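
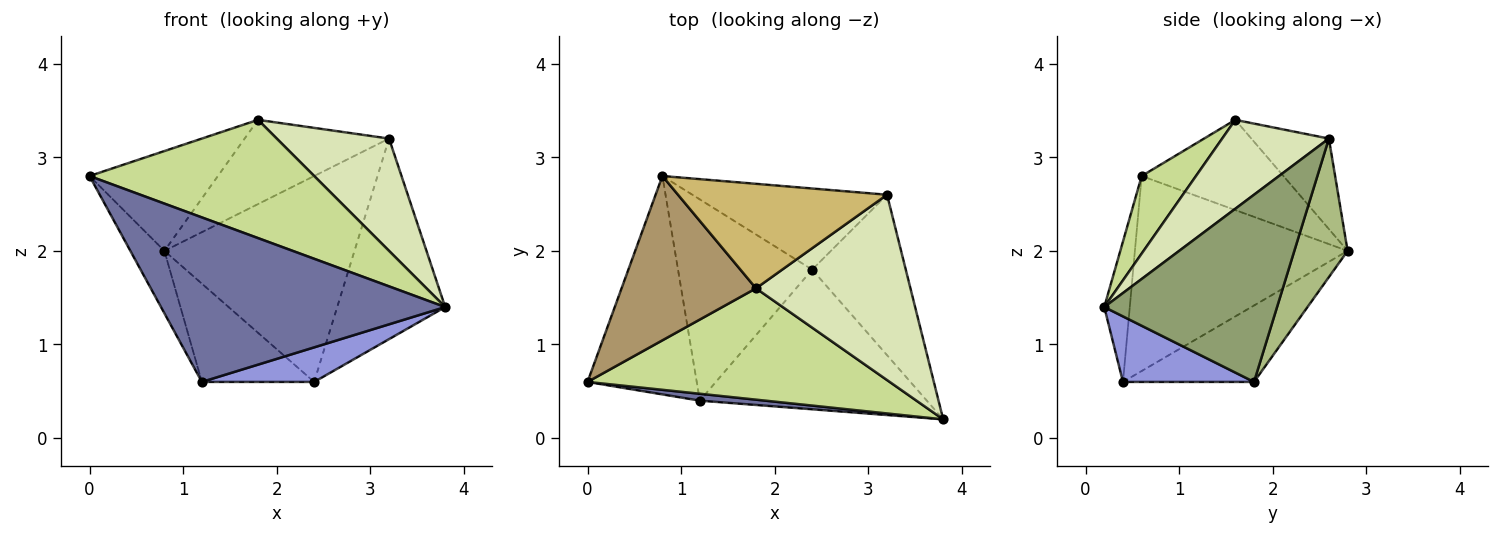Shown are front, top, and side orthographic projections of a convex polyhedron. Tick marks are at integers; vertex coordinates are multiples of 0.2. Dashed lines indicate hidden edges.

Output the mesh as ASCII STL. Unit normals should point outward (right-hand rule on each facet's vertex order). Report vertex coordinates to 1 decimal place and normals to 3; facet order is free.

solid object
 facet normal -0.089 -0.995 0.042
  outer loop
   vertex 1.2 0.4 0.6
   vertex 3.8 0.2 1.4
   vertex 0.0 0.6 2.8
  endloop
 endfacet
 facet normal -0.864 0.138 -0.484
  outer loop
   vertex 1.2 0.4 0.6
   vertex 0.0 0.6 2.8
   vertex 0.8 2.8 2.0
  endloop
 endfacet
 facet normal 0.270 -0.231 -0.935
  outer loop
   vertex 2.4 1.8 0.6
   vertex 3.8 0.2 1.4
   vertex 1.2 0.4 0.6
  endloop
 endfacet
 facet normal -0.456 0.391 -0.800
  outer loop
   vertex 2.4 1.8 0.6
   vertex 1.2 0.4 0.6
   vertex 0.8 2.8 2.0
  endloop
 endfacet
 facet normal 0.781 0.488 -0.390
  outer loop
   vertex 2.4 1.8 0.6
   vertex 3.2 2.6 3.2
   vertex 3.8 0.2 1.4
  endloop
 endfacet
 facet normal 0.252 0.900 -0.355
  outer loop
   vertex 2.4 1.8 0.6
   vertex 0.8 2.8 2.0
   vertex 3.2 2.6 3.2
  endloop
 endfacet
 facet normal 0.173 -0.717 0.675
  outer loop
   vertex 1.8 1.6 3.4
   vertex 0.0 0.6 2.8
   vertex 3.8 0.2 1.4
  endloop
 endfacet
 facet normal 0.442 -0.465 0.767
  outer loop
   vertex 1.8 1.6 3.4
   vertex 3.8 0.2 1.4
   vertex 3.2 2.6 3.2
  endloop
 endfacet
 facet normal -0.497 0.450 0.741
  outer loop
   vertex 1.8 1.6 3.4
   vertex 0.8 2.8 2.0
   vertex 0.0 0.6 2.8
  endloop
 endfacet
 facet normal -0.319 0.595 0.738
  outer loop
   vertex 1.8 1.6 3.4
   vertex 3.2 2.6 3.2
   vertex 0.8 2.8 2.0
  endloop
 endfacet
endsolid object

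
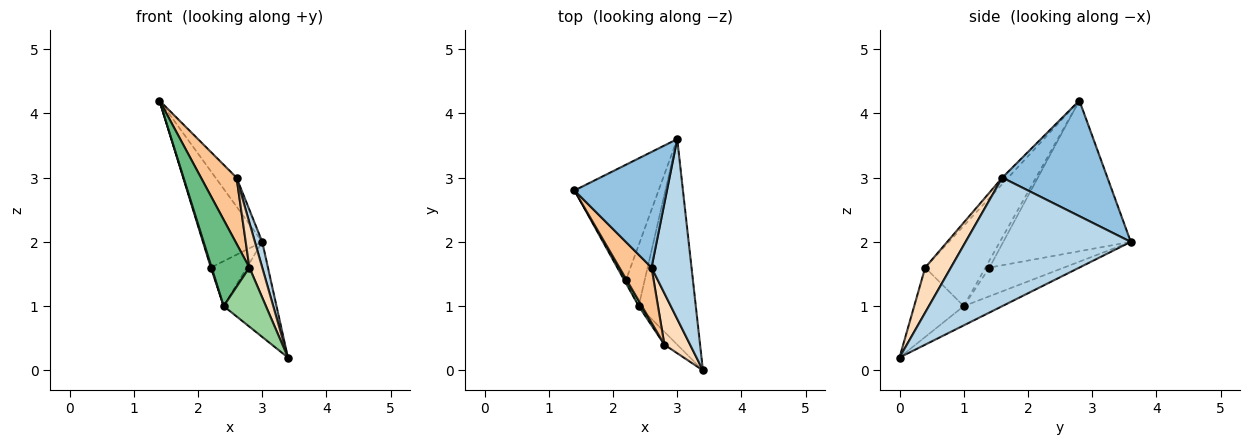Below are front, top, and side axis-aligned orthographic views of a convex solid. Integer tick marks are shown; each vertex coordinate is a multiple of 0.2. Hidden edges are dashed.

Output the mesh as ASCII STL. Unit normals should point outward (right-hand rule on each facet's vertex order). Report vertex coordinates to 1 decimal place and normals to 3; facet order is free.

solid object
 facet normal -0.809 0.376 -0.452
  outer loop
   vertex 2.2 1.4 1.6
   vertex 1.4 2.8 4.2
   vertex 3.0 3.6 2.0
  endloop
 endfacet
 facet normal 0.772 0.154 0.617
  outer loop
   vertex 2.6 1.6 3.0
   vertex 3.0 3.6 2.0
   vertex 1.4 2.8 4.2
  endloop
 endfacet
 facet normal 0.954 -0.042 0.297
  outer loop
   vertex 2.6 1.6 3.0
   vertex 3.4 0.0 0.2
   vertex 3.0 3.6 2.0
  endloop
 endfacet
 facet normal -0.962 -0.192 -0.192
  outer loop
   vertex 2.4 1.0 1.0
   vertex 1.4 2.8 4.2
   vertex 2.2 1.4 1.6
  endloop
 endfacet
 facet normal -0.293 0.401 -0.868
  outer loop
   vertex 2.4 1.0 1.0
   vertex 3.0 3.6 2.0
   vertex 3.4 0.0 0.2
  endloop
 endfacet
 facet normal -0.776 0.374 -0.508
  outer loop
   vertex 2.4 1.0 1.0
   vertex 2.2 1.4 1.6
   vertex 3.0 3.6 2.0
  endloop
 endfacet
 facet normal -0.127 -0.762 0.635
  outer loop
   vertex 2.8 0.4 1.6
   vertex 2.6 1.6 3.0
   vertex 1.4 2.8 4.2
  endloop
 endfacet
 facet normal 0.796 -0.398 0.455
  outer loop
   vertex 2.8 0.4 1.6
   vertex 3.4 0.0 0.2
   vertex 2.6 1.6 3.0
  endloop
 endfacet
 facet normal -0.847 -0.531 0.034
  outer loop
   vertex 2.8 0.4 1.6
   vertex 1.4 2.8 4.2
   vertex 2.4 1.0 1.0
  endloop
 endfacet
 facet normal -0.754 -0.642 -0.140
  outer loop
   vertex 2.8 0.4 1.6
   vertex 2.4 1.0 1.0
   vertex 3.4 0.0 0.2
  endloop
 endfacet
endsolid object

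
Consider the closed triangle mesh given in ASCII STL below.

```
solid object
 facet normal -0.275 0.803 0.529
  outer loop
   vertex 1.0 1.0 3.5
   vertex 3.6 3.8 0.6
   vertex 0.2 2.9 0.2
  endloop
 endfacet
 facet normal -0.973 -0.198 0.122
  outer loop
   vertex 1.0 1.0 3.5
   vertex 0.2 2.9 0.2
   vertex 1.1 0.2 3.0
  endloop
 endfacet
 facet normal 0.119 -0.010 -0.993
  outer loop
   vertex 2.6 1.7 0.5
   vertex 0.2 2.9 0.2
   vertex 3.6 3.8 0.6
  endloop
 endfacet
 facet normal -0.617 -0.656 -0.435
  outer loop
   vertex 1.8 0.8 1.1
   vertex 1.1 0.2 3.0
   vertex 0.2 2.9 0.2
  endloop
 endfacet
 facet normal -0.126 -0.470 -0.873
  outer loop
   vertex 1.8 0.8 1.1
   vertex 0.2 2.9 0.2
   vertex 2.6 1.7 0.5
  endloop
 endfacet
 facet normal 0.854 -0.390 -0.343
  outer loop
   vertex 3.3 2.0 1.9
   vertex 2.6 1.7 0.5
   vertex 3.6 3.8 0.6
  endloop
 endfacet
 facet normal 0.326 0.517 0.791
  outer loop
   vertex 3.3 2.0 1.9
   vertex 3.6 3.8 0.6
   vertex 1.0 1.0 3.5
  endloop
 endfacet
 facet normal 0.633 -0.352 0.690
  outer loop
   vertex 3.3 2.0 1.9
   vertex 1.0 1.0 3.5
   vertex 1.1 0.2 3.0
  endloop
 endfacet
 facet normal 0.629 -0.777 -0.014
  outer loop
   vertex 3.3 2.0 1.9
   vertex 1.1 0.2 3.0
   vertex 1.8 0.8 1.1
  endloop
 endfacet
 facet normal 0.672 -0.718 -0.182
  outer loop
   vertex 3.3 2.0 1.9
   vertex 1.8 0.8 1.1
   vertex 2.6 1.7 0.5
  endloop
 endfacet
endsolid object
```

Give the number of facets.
10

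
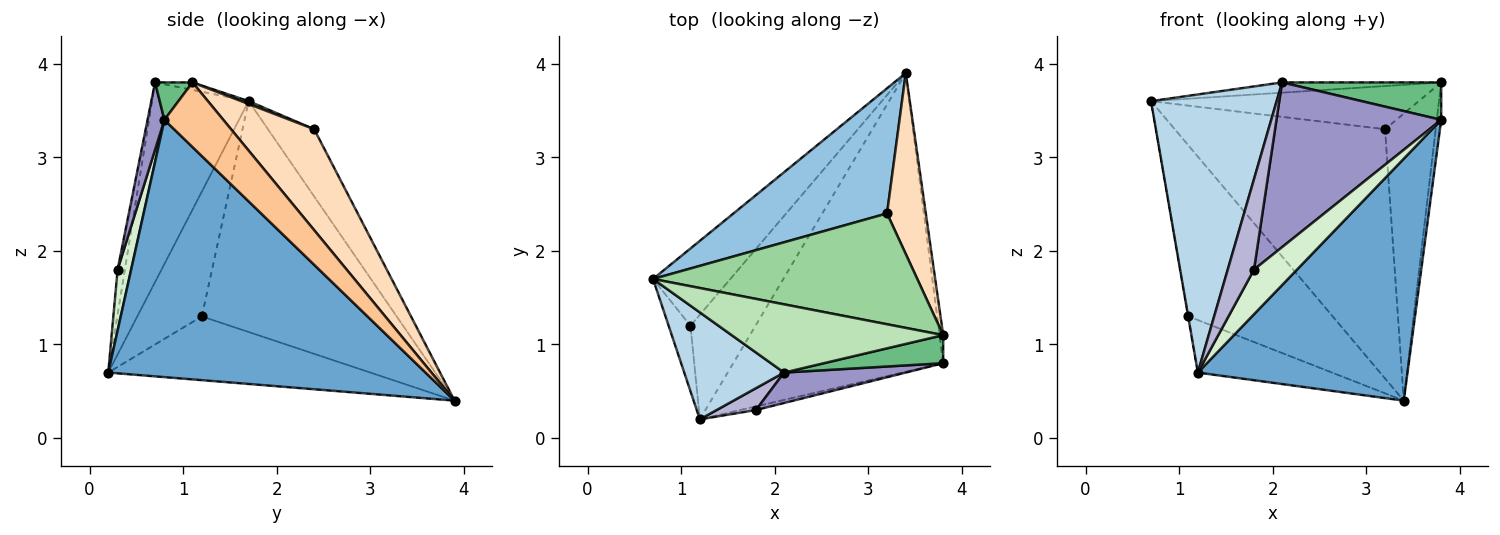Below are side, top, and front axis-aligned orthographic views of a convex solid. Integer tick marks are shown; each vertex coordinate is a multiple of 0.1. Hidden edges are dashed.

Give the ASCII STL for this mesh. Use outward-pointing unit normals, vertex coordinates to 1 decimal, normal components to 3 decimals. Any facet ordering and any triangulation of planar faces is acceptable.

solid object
 facet normal 0.690 -0.456 -0.563
  outer loop
   vertex 1.2 0.2 0.7
   vertex 3.4 3.9 0.4
   vertex 3.8 0.8 3.4
  endloop
 endfacet
 facet normal -0.193 0.877 0.440
  outer loop
   vertex 3.2 2.4 3.3
   vertex 3.4 3.9 0.4
   vertex 0.7 1.7 3.6
  endloop
 endfacet
 facet normal -0.583 -0.758 0.292
  outer loop
   vertex 2.1 0.7 3.8
   vertex 0.7 1.7 3.6
   vertex 1.2 0.2 0.7
  endloop
 endfacet
 facet normal -0.776 0.575 -0.260
  outer loop
   vertex 1.1 1.2 1.3
   vertex 0.7 1.7 3.6
   vertex 3.4 3.9 0.4
  endloop
 endfacet
 facet normal -0.985 0.005 -0.172
  outer loop
   vertex 1.1 1.2 1.3
   vertex 1.2 0.2 0.7
   vertex 0.7 1.7 3.6
  endloop
 endfacet
 facet normal -0.659 0.337 -0.672
  outer loop
   vertex 1.1 1.2 1.3
   vertex 3.4 3.9 0.4
   vertex 1.2 0.2 0.7
  endloop
 endfacet
 facet normal 0.996 0.074 -0.056
  outer loop
   vertex 3.8 1.1 3.8
   vertex 3.8 0.8 3.4
   vertex 3.4 3.9 0.4
  endloop
 endfacet
 facet normal 0.811 0.494 0.312
  outer loop
   vertex 3.8 1.1 3.8
   vertex 3.4 3.9 0.4
   vertex 3.2 2.4 3.3
  endloop
 endfacet
 facet normal 0.185 -0.786 0.590
  outer loop
   vertex 3.8 1.1 3.8
   vertex 2.1 0.7 3.8
   vertex 3.8 0.8 3.4
  endloop
 endfacet
 facet normal 0.010 0.363 0.932
  outer loop
   vertex 3.8 1.1 3.8
   vertex 3.2 2.4 3.3
   vertex 0.7 1.7 3.6
  endloop
 endfacet
 facet normal -0.035 0.149 0.988
  outer loop
   vertex 3.8 1.1 3.8
   vertex 0.7 1.7 3.6
   vertex 2.1 0.7 3.8
  endloop
 endfacet
 facet normal 0.299 -0.951 -0.077
  outer loop
   vertex 1.8 0.3 1.8
   vertex 1.2 0.2 0.7
   vertex 3.8 0.8 3.4
  endloop
 endfacet
 facet normal 0.100 -0.978 0.181
  outer loop
   vertex 1.8 0.3 1.8
   vertex 3.8 0.8 3.4
   vertex 2.1 0.7 3.8
  endloop
 endfacet
 facet normal -0.259 -0.939 0.227
  outer loop
   vertex 1.8 0.3 1.8
   vertex 2.1 0.7 3.8
   vertex 1.2 0.2 0.7
  endloop
 endfacet
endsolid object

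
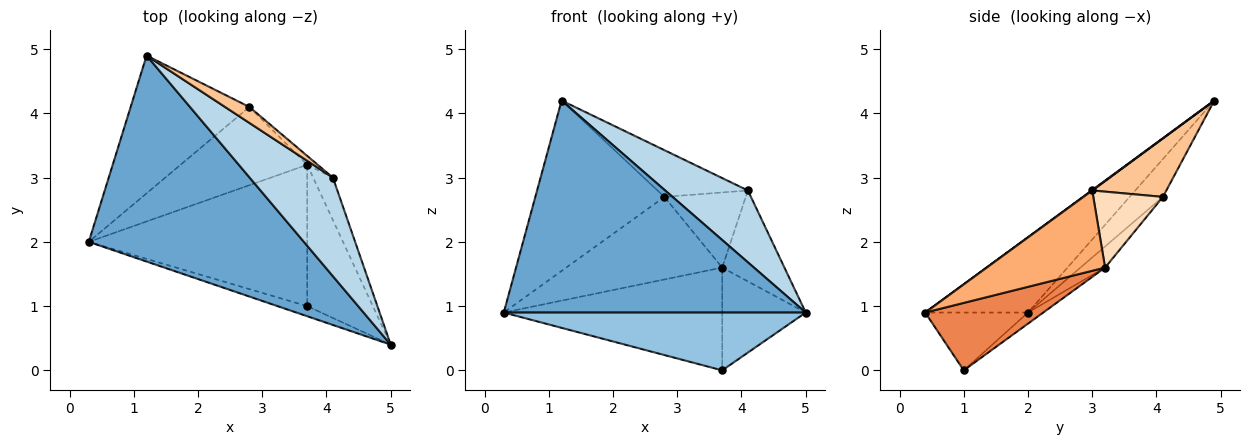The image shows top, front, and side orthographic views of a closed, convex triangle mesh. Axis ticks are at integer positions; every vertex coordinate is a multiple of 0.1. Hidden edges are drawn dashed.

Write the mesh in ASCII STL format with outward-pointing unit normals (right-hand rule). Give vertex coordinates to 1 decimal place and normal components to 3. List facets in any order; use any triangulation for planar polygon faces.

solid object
 facet normal -0.237 -0.697 0.677
  outer loop
   vertex 1.2 4.9 4.2
   vertex 0.3 2.0 0.9
   vertex 5.0 0.4 0.9
  endloop
 endfacet
 facet normal -0.318 -0.934 -0.163
  outer loop
   vertex 3.7 1.0 0.0
   vertex 5.0 0.4 0.9
   vertex 0.3 2.0 0.9
  endloop
 endfacet
 facet normal 0.004 -0.589 0.808
  outer loop
   vertex 4.1 3.0 2.8
   vertex 1.2 4.9 4.2
   vertex 5.0 0.4 0.9
  endloop
 endfacet
 facet normal -0.041 0.588 -0.808
  outer loop
   vertex 3.7 3.2 1.6
   vertex 3.7 1.0 0.0
   vertex 0.3 2.0 0.9
  endloop
 endfacet
 facet normal 0.639 0.452 -0.622
  outer loop
   vertex 3.7 3.2 1.6
   vertex 5.0 0.4 0.9
   vertex 3.7 1.0 0.0
  endloop
 endfacet
 facet normal 0.865 0.455 -0.213
  outer loop
   vertex 3.7 3.2 1.6
   vertex 4.1 3.0 2.8
   vertex 5.0 0.4 0.9
  endloop
 endfacet
 facet normal 0.613 0.748 0.255
  outer loop
   vertex 2.8 4.1 2.7
   vertex 1.2 4.9 4.2
   vertex 4.1 3.0 2.8
  endloop
 endfacet
 facet normal 0.647 0.757 -0.090
  outer loop
   vertex 2.8 4.1 2.7
   vertex 4.1 3.0 2.8
   vertex 3.7 3.2 1.6
  endloop
 endfacet
 facet normal -0.197 0.762 -0.616
  outer loop
   vertex 2.8 4.1 2.7
   vertex 0.3 2.0 0.9
   vertex 1.2 4.9 4.2
  endloop
 endfacet
 facet normal -0.114 0.721 -0.683
  outer loop
   vertex 2.8 4.1 2.7
   vertex 3.7 3.2 1.6
   vertex 0.3 2.0 0.9
  endloop
 endfacet
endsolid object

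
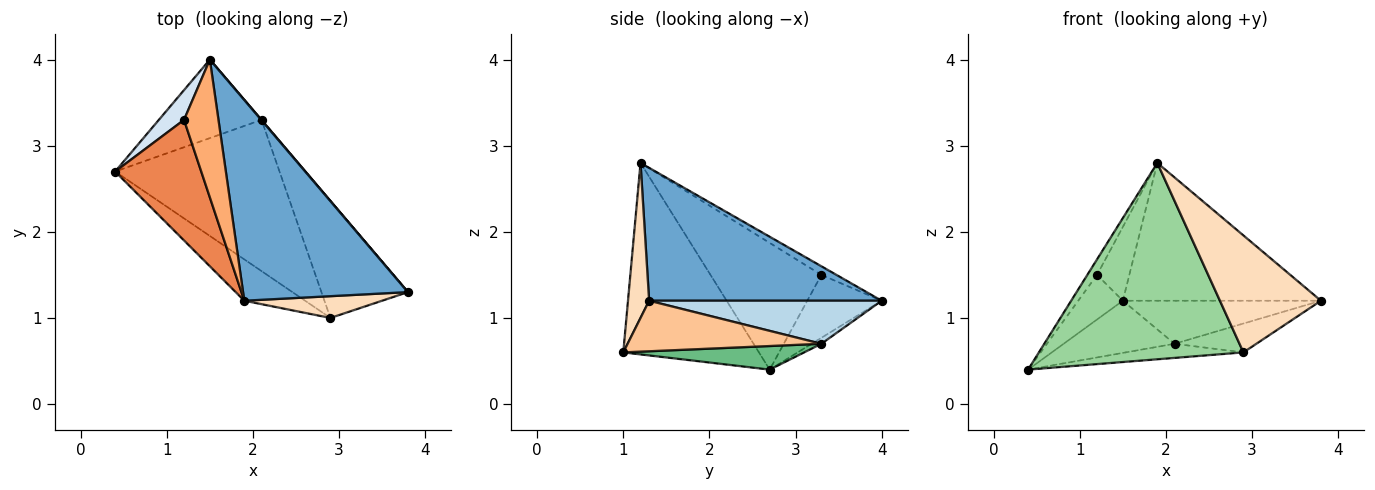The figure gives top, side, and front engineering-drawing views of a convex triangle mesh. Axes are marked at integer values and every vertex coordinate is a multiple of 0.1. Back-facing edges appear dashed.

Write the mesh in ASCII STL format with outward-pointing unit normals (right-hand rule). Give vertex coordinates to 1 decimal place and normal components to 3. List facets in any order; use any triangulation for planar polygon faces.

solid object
 facet normal 0.553 0.471 0.687
  outer loop
   vertex 1.9 1.2 2.8
   vertex 3.8 1.3 1.2
   vertex 1.5 4.0 1.2
  endloop
 endfacet
 facet normal -0.048 0.553 -0.832
  outer loop
   vertex 2.1 3.3 0.7
   vertex 0.4 2.7 0.4
   vertex 1.5 4.0 1.2
  endloop
 endfacet
 facet normal 0.761 0.648 0.006
  outer loop
   vertex 2.1 3.3 0.7
   vertex 1.5 4.0 1.2
   vertex 3.8 1.3 1.2
  endloop
 endfacet
 facet normal -0.811 0.487 0.324
  outer loop
   vertex 1.2 3.3 1.5
   vertex 1.5 4.0 1.2
   vertex 0.4 2.7 0.4
  endloop
 endfacet
 facet normal -0.825 0.072 0.561
  outer loop
   vertex 1.2 3.3 1.5
   vertex 0.4 2.7 0.4
   vertex 1.9 1.2 2.8
  endloop
 endfacet
 facet normal -0.215 0.461 0.861
  outer loop
   vertex 1.2 3.3 1.5
   vertex 1.9 1.2 2.8
   vertex 1.5 4.0 1.2
  endloop
 endfacet
 facet normal 0.493 0.208 -0.844
  outer loop
   vertex 2.9 1.0 0.6
   vertex 2.1 3.3 0.7
   vertex 3.8 1.3 1.2
  endloop
 endfacet
 facet normal 0.202 -0.963 0.179
  outer loop
   vertex 2.9 1.0 0.6
   vertex 3.8 1.3 1.2
   vertex 1.9 1.2 2.8
  endloop
 endfacet
 facet normal 0.141 0.092 -0.986
  outer loop
   vertex 2.9 1.0 0.6
   vertex 0.4 2.7 0.4
   vertex 2.1 3.3 0.7
  endloop
 endfacet
 facet normal -0.544 -0.821 -0.173
  outer loop
   vertex 2.9 1.0 0.6
   vertex 1.9 1.2 2.8
   vertex 0.4 2.7 0.4
  endloop
 endfacet
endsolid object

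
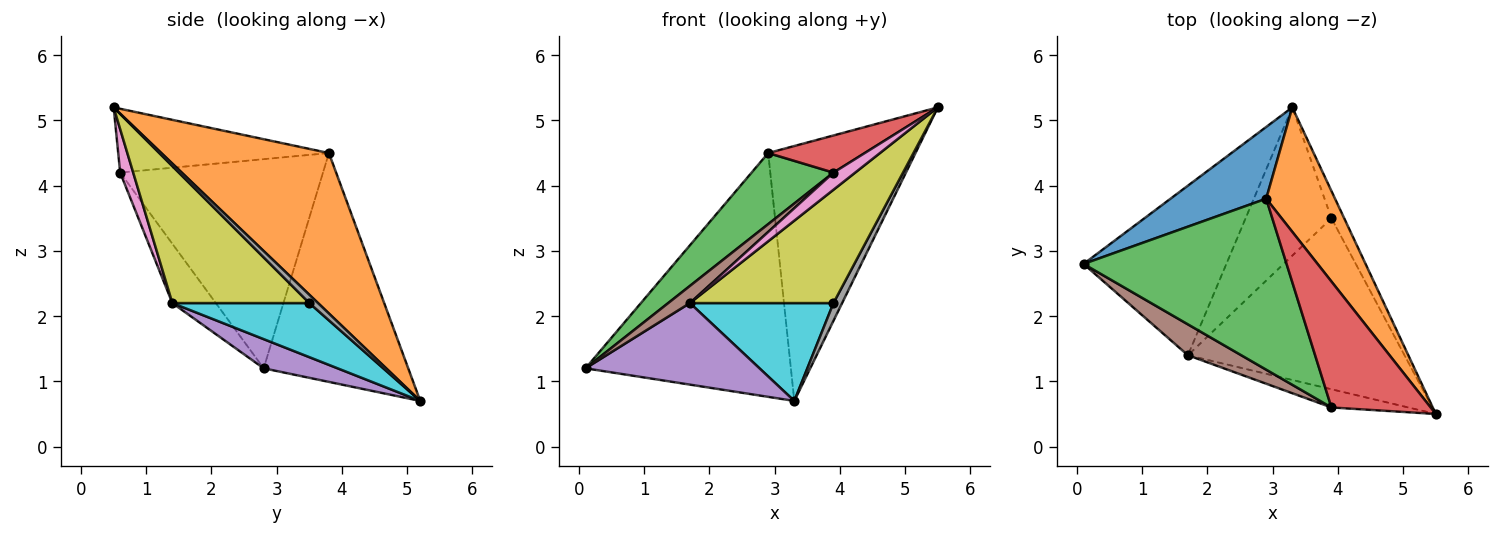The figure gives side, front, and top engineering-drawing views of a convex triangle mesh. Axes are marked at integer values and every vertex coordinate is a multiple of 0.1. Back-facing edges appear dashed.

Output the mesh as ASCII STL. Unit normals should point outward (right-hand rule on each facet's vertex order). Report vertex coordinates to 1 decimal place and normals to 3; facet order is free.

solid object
 facet normal -0.560 0.795 0.234
  outer loop
   vertex 2.9 3.8 4.5
   vertex 3.3 5.2 0.7
   vertex 0.1 2.8 1.2
  endloop
 endfacet
 facet normal 0.715 0.628 0.307
  outer loop
   vertex 2.9 3.8 4.5
   vertex 5.5 0.5 5.2
   vertex 3.3 5.2 0.7
  endloop
 endfacet
 facet normal -0.689 -0.278 0.669
  outer loop
   vertex 2.9 3.8 4.5
   vertex 0.1 2.8 1.2
   vertex 3.9 0.6 4.2
  endloop
 endfacet
 facet normal -0.525 -0.241 0.816
  outer loop
   vertex 2.9 3.8 4.5
   vertex 3.9 0.6 4.2
   vertex 5.5 0.5 5.2
  endloop
 endfacet
 facet normal 0.181 -0.426 -0.886
  outer loop
   vertex 1.7 1.4 2.2
   vertex 0.1 2.8 1.2
   vertex 3.3 5.2 0.7
  endloop
 endfacet
 facet normal -0.697 -0.348 0.627
  outer loop
   vertex 1.7 1.4 2.2
   vertex 3.9 0.6 4.2
   vertex 0.1 2.8 1.2
  endloop
 endfacet
 facet normal 0.381 -0.635 -0.673
  outer loop
   vertex 1.7 1.4 2.2
   vertex 5.5 0.5 5.2
   vertex 3.9 0.6 4.2
  endloop
 endfacet
 facet normal 0.479 -0.479 -0.735
  outer loop
   vertex 3.9 3.5 2.2
   vertex 3.3 5.2 0.7
   vertex 5.5 0.5 5.2
  endloop
 endfacet
 facet normal 0.466 -0.489 -0.737
  outer loop
   vertex 3.9 3.5 2.2
   vertex 5.5 0.5 5.2
   vertex 1.7 1.4 2.2
  endloop
 endfacet
 facet normal 0.465 -0.488 -0.739
  outer loop
   vertex 3.9 3.5 2.2
   vertex 1.7 1.4 2.2
   vertex 3.3 5.2 0.7
  endloop
 endfacet
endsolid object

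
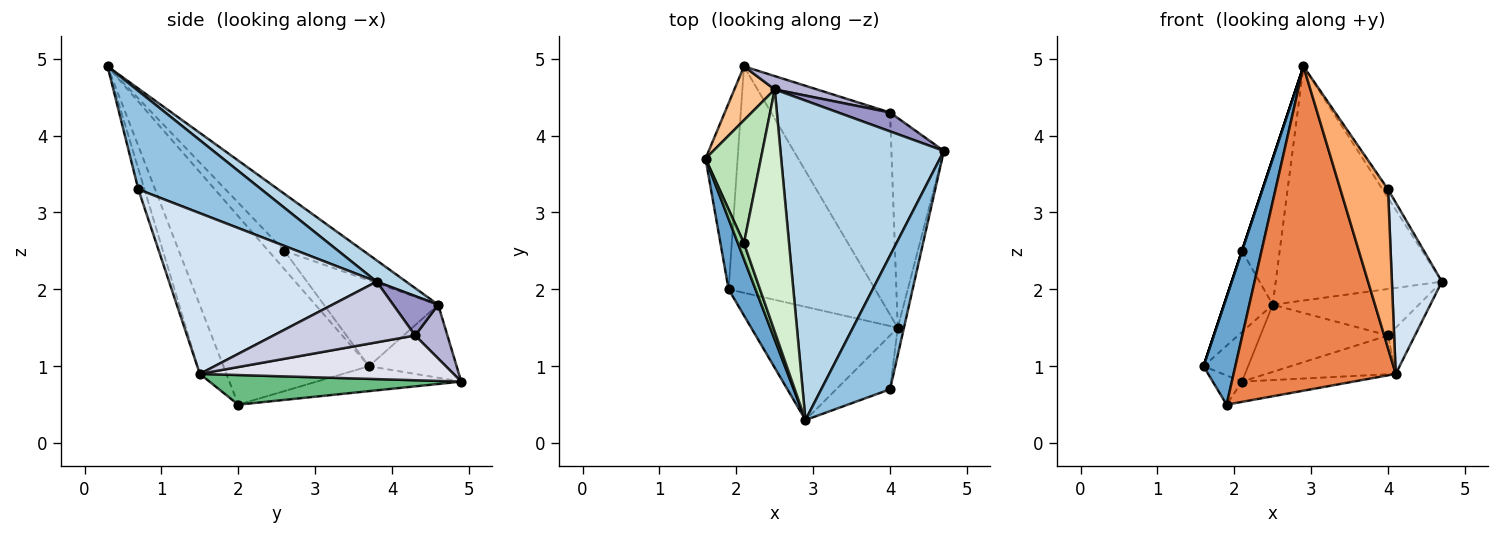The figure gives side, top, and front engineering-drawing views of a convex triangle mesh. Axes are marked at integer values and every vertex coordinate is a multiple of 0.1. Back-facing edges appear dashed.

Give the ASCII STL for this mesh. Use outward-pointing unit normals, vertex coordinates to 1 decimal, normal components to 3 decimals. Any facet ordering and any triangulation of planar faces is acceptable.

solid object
 facet normal -0.968 -0.211 0.138
  outer loop
   vertex 1.9 2.0 0.5
   vertex 2.9 0.3 4.9
   vertex 1.6 3.7 1.0
  endloop
 endfacet
 facet normal 0.819 0.037 0.572
  outer loop
   vertex 4.0 0.7 3.3
   vertex 4.7 3.8 2.1
   vertex 2.9 0.3 4.9
  endloop
 endfacet
 facet normal 0.104 0.588 0.802
  outer loop
   vertex 2.5 4.6 1.8
   vertex 2.9 0.3 4.9
   vertex 4.7 3.8 2.1
  endloop
 endfacet
 facet normal 0.972 -0.234 -0.037
  outer loop
   vertex 4.1 1.5 0.9
   vertex 4.7 3.8 2.1
   vertex 4.0 0.7 3.3
  endloop
 endfacet
 facet normal -0.153 -0.933 -0.326
  outer loop
   vertex 4.1 1.5 0.9
   vertex 2.9 0.3 4.9
   vertex 1.9 2.0 0.5
  endloop
 endfacet
 facet normal -0.121 -0.940 -0.318
  outer loop
   vertex 4.1 1.5 0.9
   vertex 4.0 0.7 3.3
   vertex 2.9 0.3 4.9
  endloop
 endfacet
 facet normal -0.800 0.407 0.442
  outer loop
   vertex 2.1 4.9 0.8
   vertex 1.6 3.7 1.0
   vertex 2.5 4.6 1.8
  endloop
 endfacet
 facet normal -0.609 0.123 -0.784
  outer loop
   vertex 2.1 4.9 0.8
   vertex 1.9 2.0 0.5
   vertex 1.6 3.7 1.0
  endloop
 endfacet
 facet normal 0.197 0.087 -0.976
  outer loop
   vertex 2.1 4.9 0.8
   vertex 4.1 1.5 0.9
   vertex 1.9 2.0 0.5
  endloop
 endfacet
 facet normal -0.949 0.000 0.316
  outer loop
   vertex 2.1 2.6 2.5
   vertex 1.6 3.7 1.0
   vertex 2.9 0.3 4.9
  endloop
 endfacet
 facet normal -0.791 0.337 0.511
  outer loop
   vertex 2.1 2.6 2.5
   vertex 2.5 4.6 1.8
   vertex 1.6 3.7 1.0
  endloop
 endfacet
 facet normal -0.735 0.350 0.581
  outer loop
   vertex 2.1 2.6 2.5
   vertex 2.9 0.3 4.9
   vertex 2.5 4.6 1.8
  endloop
 endfacet
 facet normal 0.275 0.891 0.362
  outer loop
   vertex 4.0 4.3 1.4
   vertex 2.5 4.6 1.8
   vertex 4.7 3.8 2.1
  endloop
 endfacet
 facet normal 0.241 0.952 0.189
  outer loop
   vertex 4.0 4.3 1.4
   vertex 2.1 4.9 0.8
   vertex 2.5 4.6 1.8
  endloop
 endfacet
 facet normal 0.749 0.142 -0.647
  outer loop
   vertex 4.0 4.3 1.4
   vertex 4.7 3.8 2.1
   vertex 4.1 1.5 0.9
  endloop
 endfacet
 facet normal 0.347 0.177 -0.921
  outer loop
   vertex 4.0 4.3 1.4
   vertex 4.1 1.5 0.9
   vertex 2.1 4.9 0.8
  endloop
 endfacet
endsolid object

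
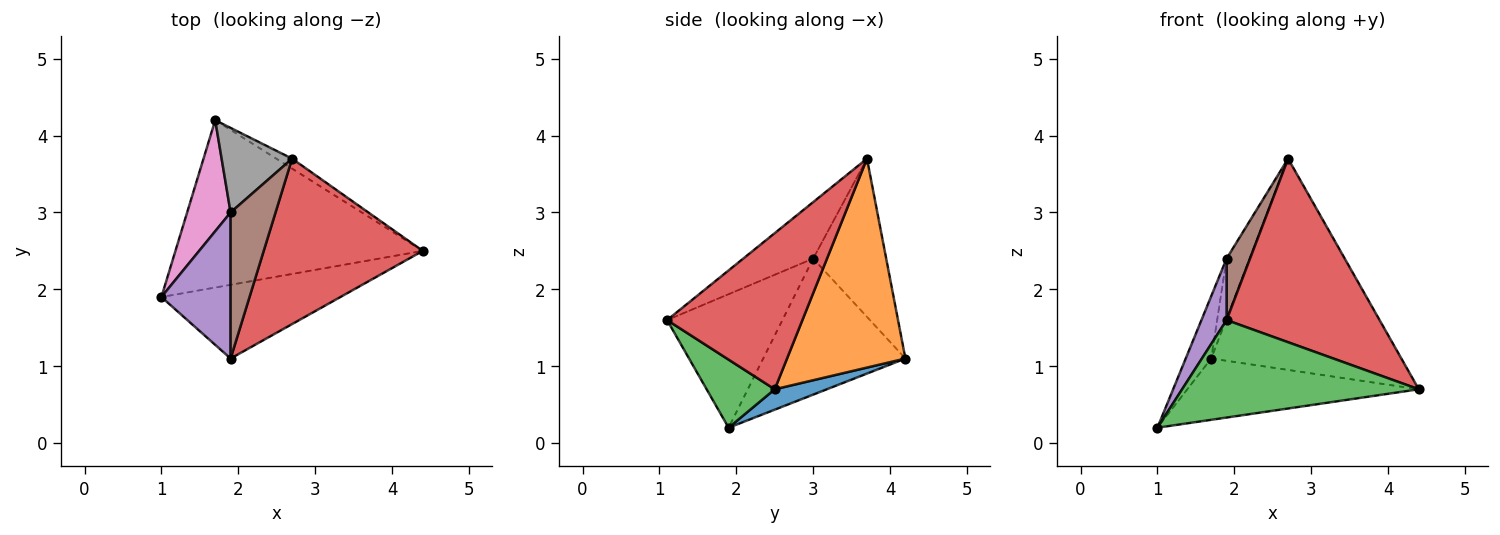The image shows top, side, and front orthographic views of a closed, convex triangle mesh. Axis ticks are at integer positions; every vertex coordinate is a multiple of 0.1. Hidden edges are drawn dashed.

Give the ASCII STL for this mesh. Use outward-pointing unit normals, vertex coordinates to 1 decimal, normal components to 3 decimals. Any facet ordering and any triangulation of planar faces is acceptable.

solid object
 facet normal 0.077 0.343 -0.936
  outer loop
   vertex 1.7 4.2 1.1
   vertex 4.4 2.5 0.7
   vertex 1.0 1.9 0.2
  endloop
 endfacet
 facet normal 0.528 0.848 -0.040
  outer loop
   vertex 2.7 3.7 3.7
   vertex 4.4 2.5 0.7
   vertex 1.7 4.2 1.1
  endloop
 endfacet
 facet normal 0.224 -0.777 -0.588
  outer loop
   vertex 1.9 1.1 1.6
   vertex 1.0 1.9 0.2
   vertex 4.4 2.5 0.7
  endloop
 endfacet
 facet normal 0.549 -0.621 0.559
  outer loop
   vertex 1.9 1.1 1.6
   vertex 4.4 2.5 0.7
   vertex 2.7 3.7 3.7
  endloop
 endfacet
 facet normal -0.872 -0.190 0.452
  outer loop
   vertex 1.9 3.0 2.4
   vertex 1.0 1.9 0.2
   vertex 1.9 1.1 1.6
  endloop
 endfacet
 facet normal -0.757 -0.254 0.602
  outer loop
   vertex 1.9 3.0 2.4
   vertex 1.9 1.1 1.6
   vertex 2.7 3.7 3.7
  endloop
 endfacet
 facet normal -0.939 0.168 0.300
  outer loop
   vertex 1.9 3.0 2.4
   vertex 1.7 4.2 1.1
   vertex 1.0 1.9 0.2
  endloop
 endfacet
 facet normal -0.878 0.277 0.391
  outer loop
   vertex 1.9 3.0 2.4
   vertex 2.7 3.7 3.7
   vertex 1.7 4.2 1.1
  endloop
 endfacet
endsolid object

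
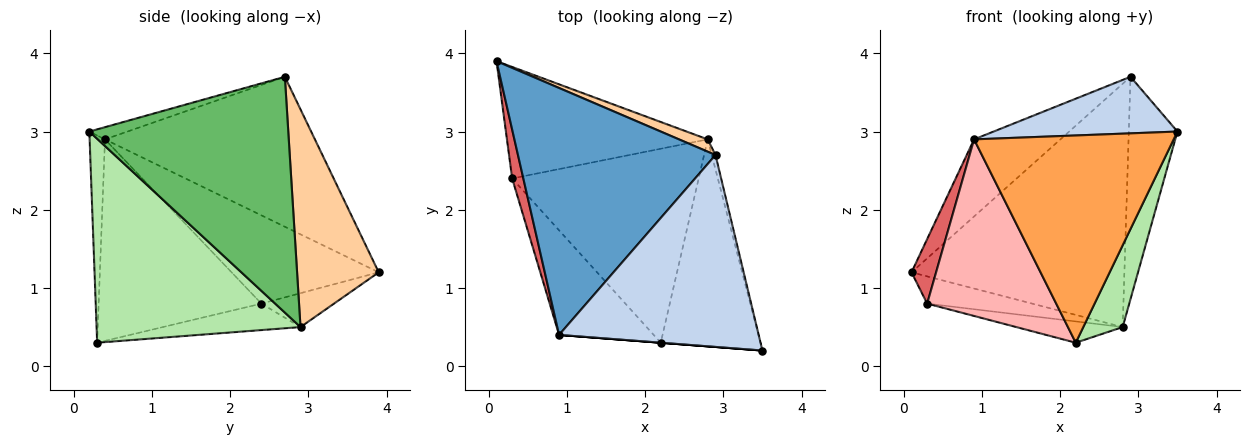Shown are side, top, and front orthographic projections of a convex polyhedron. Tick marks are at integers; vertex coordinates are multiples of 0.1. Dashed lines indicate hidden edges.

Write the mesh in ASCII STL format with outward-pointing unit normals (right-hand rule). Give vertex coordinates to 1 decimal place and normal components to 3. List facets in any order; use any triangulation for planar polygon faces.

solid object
 facet normal -0.587 0.241 0.773
  outer loop
   vertex 0.9 0.4 2.9
   vertex 2.9 2.7 3.7
   vertex 0.1 3.9 1.2
  endloop
 endfacet
 facet normal -0.059 -0.282 0.958
  outer loop
   vertex 0.9 0.4 2.9
   vertex 3.5 0.2 3.0
   vertex 2.9 2.7 3.7
  endloop
 endfacet
 facet normal -0.077 -0.997 0.000
  outer loop
   vertex 0.9 0.4 2.9
   vertex 2.2 0.3 0.3
   vertex 3.5 0.2 3.0
  endloop
 endfacet
 facet normal 0.358 0.933 0.047
  outer loop
   vertex 2.8 2.9 0.5
   vertex 0.1 3.9 1.2
   vertex 2.9 2.7 3.7
  endloop
 endfacet
 facet normal 0.971 0.237 -0.016
  outer loop
   vertex 2.8 2.9 0.5
   vertex 2.9 2.7 3.7
   vertex 3.5 0.2 3.0
  endloop
 endfacet
 facet normal 0.885 -0.171 -0.433
  outer loop
   vertex 2.8 2.9 0.5
   vertex 3.5 0.2 3.0
   vertex 2.2 0.3 0.3
  endloop
 endfacet
 facet normal -0.979 -0.164 0.124
  outer loop
   vertex 0.3 2.4 0.8
   vertex 0.9 0.4 2.9
   vertex 0.1 3.9 1.2
  endloop
 endfacet
 facet normal -0.735 -0.583 -0.345
  outer loop
   vertex 0.3 2.4 0.8
   vertex 2.2 0.3 0.3
   vertex 0.9 0.4 2.9
  endloop
 endfacet
 facet normal -0.162 0.234 -0.959
  outer loop
   vertex 0.3 2.4 0.8
   vertex 0.1 3.9 1.2
   vertex 2.8 2.9 0.5
  endloop
 endfacet
 facet normal -0.140 0.108 -0.984
  outer loop
   vertex 0.3 2.4 0.8
   vertex 2.8 2.9 0.5
   vertex 2.2 0.3 0.3
  endloop
 endfacet
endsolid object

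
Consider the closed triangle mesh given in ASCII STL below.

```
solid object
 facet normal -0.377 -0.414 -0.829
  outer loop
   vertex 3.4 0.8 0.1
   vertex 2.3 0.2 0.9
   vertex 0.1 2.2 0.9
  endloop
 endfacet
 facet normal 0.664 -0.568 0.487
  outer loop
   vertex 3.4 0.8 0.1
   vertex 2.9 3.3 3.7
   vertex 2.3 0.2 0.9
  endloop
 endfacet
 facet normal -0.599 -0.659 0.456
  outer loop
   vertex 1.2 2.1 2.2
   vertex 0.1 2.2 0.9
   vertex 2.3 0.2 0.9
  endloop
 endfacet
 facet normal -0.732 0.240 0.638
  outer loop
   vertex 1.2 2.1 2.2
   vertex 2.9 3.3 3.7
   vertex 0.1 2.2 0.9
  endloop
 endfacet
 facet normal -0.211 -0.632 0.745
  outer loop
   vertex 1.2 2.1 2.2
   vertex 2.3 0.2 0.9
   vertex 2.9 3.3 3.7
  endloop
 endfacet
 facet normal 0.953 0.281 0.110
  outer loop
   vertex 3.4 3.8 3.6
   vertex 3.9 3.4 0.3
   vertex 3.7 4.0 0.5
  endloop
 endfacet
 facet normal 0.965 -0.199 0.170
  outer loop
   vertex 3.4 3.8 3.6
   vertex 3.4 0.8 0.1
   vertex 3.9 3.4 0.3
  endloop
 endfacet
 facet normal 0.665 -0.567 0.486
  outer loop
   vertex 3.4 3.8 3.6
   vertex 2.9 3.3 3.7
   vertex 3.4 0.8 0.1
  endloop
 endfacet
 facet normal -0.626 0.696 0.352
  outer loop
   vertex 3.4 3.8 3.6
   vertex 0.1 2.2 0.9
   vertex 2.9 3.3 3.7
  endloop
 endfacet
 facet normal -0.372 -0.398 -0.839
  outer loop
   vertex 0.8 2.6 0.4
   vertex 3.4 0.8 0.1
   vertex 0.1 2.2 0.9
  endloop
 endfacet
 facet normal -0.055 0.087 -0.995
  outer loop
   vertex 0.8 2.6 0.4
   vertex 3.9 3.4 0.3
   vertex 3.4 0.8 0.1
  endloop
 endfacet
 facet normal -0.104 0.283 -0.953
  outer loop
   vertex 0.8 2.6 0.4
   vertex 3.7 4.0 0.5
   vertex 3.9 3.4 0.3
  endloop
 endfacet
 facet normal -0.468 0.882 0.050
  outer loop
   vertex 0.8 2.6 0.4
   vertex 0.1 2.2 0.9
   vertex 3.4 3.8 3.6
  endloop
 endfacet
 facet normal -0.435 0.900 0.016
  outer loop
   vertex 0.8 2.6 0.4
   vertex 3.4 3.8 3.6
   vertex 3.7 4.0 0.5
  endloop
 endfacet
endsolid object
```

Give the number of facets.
14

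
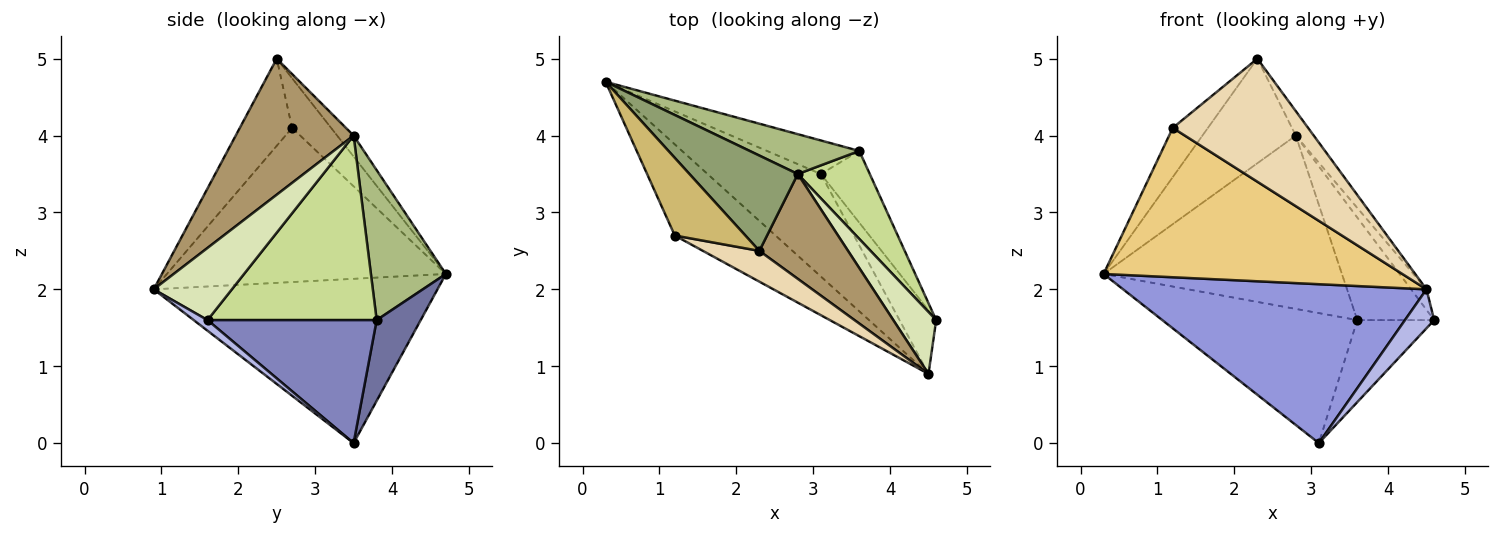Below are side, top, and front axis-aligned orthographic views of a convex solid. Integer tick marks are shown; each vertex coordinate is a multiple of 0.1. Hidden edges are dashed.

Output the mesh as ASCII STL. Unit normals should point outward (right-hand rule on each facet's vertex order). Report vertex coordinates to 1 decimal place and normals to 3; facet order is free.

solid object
 facet normal 0.214 0.946 -0.244
  outer loop
   vertex 3.6 3.8 1.6
   vertex 3.1 3.5 0.0
   vertex 0.3 4.7 2.2
  endloop
 endfacet
 facet normal 0.856 0.389 -0.340
  outer loop
   vertex 3.6 3.8 1.6
   vertex 4.6 1.6 1.6
   vertex 3.1 3.5 0.0
  endloop
 endfacet
 facet normal -0.618 -0.661 -0.426
  outer loop
   vertex 4.5 0.9 2.0
   vertex 0.3 4.7 2.2
   vertex 3.1 3.5 0.0
  endloop
 endfacet
 facet normal 0.240 -0.507 -0.828
  outer loop
   vertex 4.5 0.9 2.0
   vertex 3.1 3.5 0.0
   vertex 4.6 1.6 1.6
  endloop
 endfacet
 facet normal -0.129 0.733 0.668
  outer loop
   vertex 2.8 3.5 4.0
   vertex 0.3 4.7 2.2
   vertex 2.3 2.5 5.0
  endloop
 endfacet
 facet normal 0.293 0.932 0.214
  outer loop
   vertex 2.8 3.5 4.0
   vertex 3.6 3.8 1.6
   vertex 0.3 4.7 2.2
  endloop
 endfacet
 facet normal 0.858 0.390 0.335
  outer loop
   vertex 2.8 3.5 4.0
   vertex 4.6 1.6 1.6
   vertex 3.6 3.8 1.6
  endloop
 endfacet
 facet normal 0.848 0.167 0.504
  outer loop
   vertex 2.8 3.5 4.0
   vertex 4.5 0.9 2.0
   vertex 4.6 1.6 1.6
  endloop
 endfacet
 facet normal 0.831 0.126 0.542
  outer loop
   vertex 2.8 3.5 4.0
   vertex 2.3 2.5 5.0
   vertex 4.5 0.9 2.0
  endloop
 endfacet
 facet normal -0.511 0.460 0.726
  outer loop
   vertex 1.2 2.7 4.1
   vertex 2.3 2.5 5.0
   vertex 0.3 4.7 2.2
  endloop
 endfacet
 facet normal -0.623 -0.667 -0.407
  outer loop
   vertex 1.2 2.7 4.1
   vertex 0.3 4.7 2.2
   vertex 4.5 0.9 2.0
  endloop
 endfacet
 facet normal -0.351 -0.908 0.227
  outer loop
   vertex 1.2 2.7 4.1
   vertex 4.5 0.9 2.0
   vertex 2.3 2.5 5.0
  endloop
 endfacet
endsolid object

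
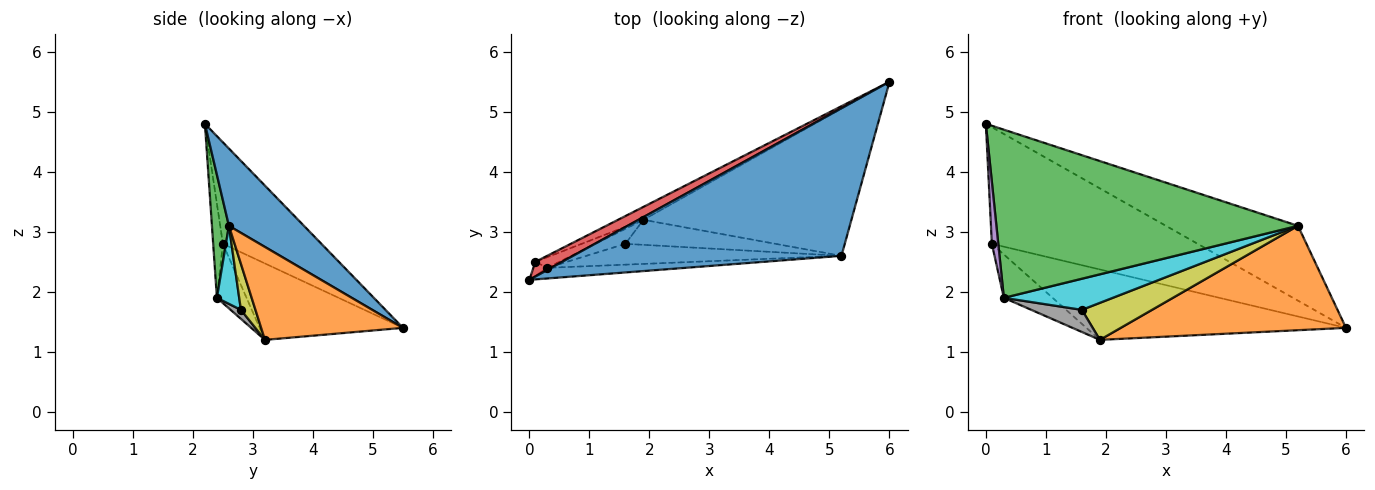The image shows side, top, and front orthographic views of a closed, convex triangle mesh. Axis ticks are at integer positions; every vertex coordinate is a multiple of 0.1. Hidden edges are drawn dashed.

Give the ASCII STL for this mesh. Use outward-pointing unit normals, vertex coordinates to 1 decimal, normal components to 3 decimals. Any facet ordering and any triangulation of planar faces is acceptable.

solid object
 facet normal 0.249 0.438 0.864
  outer loop
   vertex 5.2 2.6 3.1
   vertex 6.0 5.5 1.4
   vertex 0.0 2.2 4.8
  endloop
 endfacet
 facet normal 0.342 -0.544 -0.766
  outer loop
   vertex 5.2 2.6 3.1
   vertex 1.9 3.2 1.2
   vertex 6.0 5.5 1.4
  endloop
 endfacet
 facet normal 0.056 -0.996 -0.063
  outer loop
   vertex 5.2 2.6 3.1
   vertex 0.0 2.2 4.8
   vertex 0.3 2.4 1.9
  endloop
 endfacet
 facet normal -0.429 0.896 0.113
  outer loop
   vertex 0.1 2.5 2.8
   vertex 0.0 2.2 4.8
   vertex 6.0 5.5 1.4
  endloop
 endfacet
 facet normal -0.828 -0.546 -0.123
  outer loop
   vertex 0.1 2.5 2.8
   vertex 0.3 2.4 1.9
   vertex 0.0 2.2 4.8
  endloop
 endfacet
 facet normal -0.477 0.864 -0.159
  outer loop
   vertex 0.1 2.5 2.8
   vertex 6.0 5.5 1.4
   vertex 1.9 3.2 1.2
  endloop
 endfacet
 facet normal -0.508 0.836 -0.206
  outer loop
   vertex 0.1 2.5 2.8
   vertex 1.9 3.2 1.2
   vertex 0.3 2.4 1.9
  endloop
 endfacet
 facet normal 0.166 -0.816 -0.553
  outer loop
   vertex 1.6 2.8 1.7
   vertex 0.3 2.4 1.9
   vertex 1.9 3.2 1.2
  endloop
 endfacet
 facet normal 0.169 -0.817 -0.552
  outer loop
   vertex 1.6 2.8 1.7
   vertex 1.9 3.2 1.2
   vertex 5.2 2.6 3.1
  endloop
 endfacet
 facet normal 0.168 -0.819 -0.548
  outer loop
   vertex 1.6 2.8 1.7
   vertex 5.2 2.6 3.1
   vertex 0.3 2.4 1.9
  endloop
 endfacet
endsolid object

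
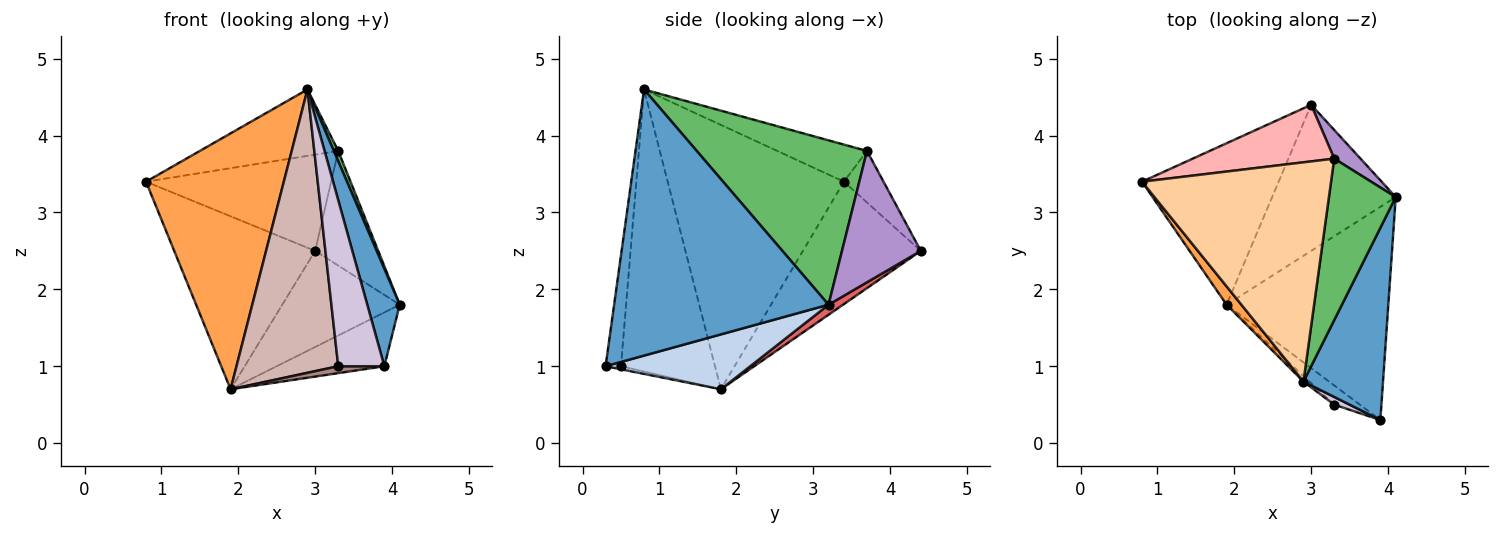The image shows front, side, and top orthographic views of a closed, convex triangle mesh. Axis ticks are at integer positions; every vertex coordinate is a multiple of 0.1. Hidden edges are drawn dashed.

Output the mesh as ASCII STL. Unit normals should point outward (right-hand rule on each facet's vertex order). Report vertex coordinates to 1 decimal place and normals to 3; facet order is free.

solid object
 facet normal 0.948 -0.144 0.283
  outer loop
   vertex 2.9 0.8 4.6
   vertex 3.9 0.3 1.0
   vertex 4.1 3.2 1.8
  endloop
 endfacet
 facet normal 0.313 0.233 -0.921
  outer loop
   vertex 1.9 1.8 0.7
   vertex 4.1 3.2 1.8
   vertex 3.9 0.3 1.0
  endloop
 endfacet
 facet normal -0.787 -0.615 0.044
  outer loop
   vertex 1.9 1.8 0.7
   vertex 2.9 0.8 4.6
   vertex 0.8 3.4 3.4
  endloop
 endfacet
 facet normal -0.185 0.285 0.941
  outer loop
   vertex 3.3 3.7 3.8
   vertex 0.8 3.4 3.4
   vertex 2.9 0.8 4.6
  endloop
 endfacet
 facet normal 0.926 -0.024 0.376
  outer loop
   vertex 3.3 3.7 3.8
   vertex 2.9 0.8 4.6
   vertex 4.1 3.2 1.8
  endloop
 endfacet
 facet normal -0.522 0.624 -0.582
  outer loop
   vertex 3.0 4.4 2.5
   vertex 1.9 1.8 0.7
   vertex 0.8 3.4 3.4
  endloop
 endfacet
 facet normal 0.068 0.548 -0.833
  outer loop
   vertex 3.0 4.4 2.5
   vertex 4.1 3.2 1.8
   vertex 1.9 1.8 0.7
  endloop
 endfacet
 facet normal -0.181 0.848 0.498
  outer loop
   vertex 3.0 4.4 2.5
   vertex 0.8 3.4 3.4
   vertex 3.3 3.7 3.8
  endloop
 endfacet
 facet normal 0.772 0.617 0.154
  outer loop
   vertex 3.0 4.4 2.5
   vertex 3.3 3.7 3.8
   vertex 4.1 3.2 1.8
  endloop
 endfacet
 facet normal -0.316 -0.948 0.044
  outer loop
   vertex 3.3 0.5 1.0
   vertex 3.9 0.3 1.0
   vertex 2.9 0.8 4.6
  endloop
 endfacet
 facet normal -0.112 -0.337 -0.935
  outer loop
   vertex 3.3 0.5 1.0
   vertex 1.9 1.8 0.7
   vertex 3.9 0.3 1.0
  endloop
 endfacet
 facet normal -0.679 -0.734 -0.014
  outer loop
   vertex 3.3 0.5 1.0
   vertex 2.9 0.8 4.6
   vertex 1.9 1.8 0.7
  endloop
 endfacet
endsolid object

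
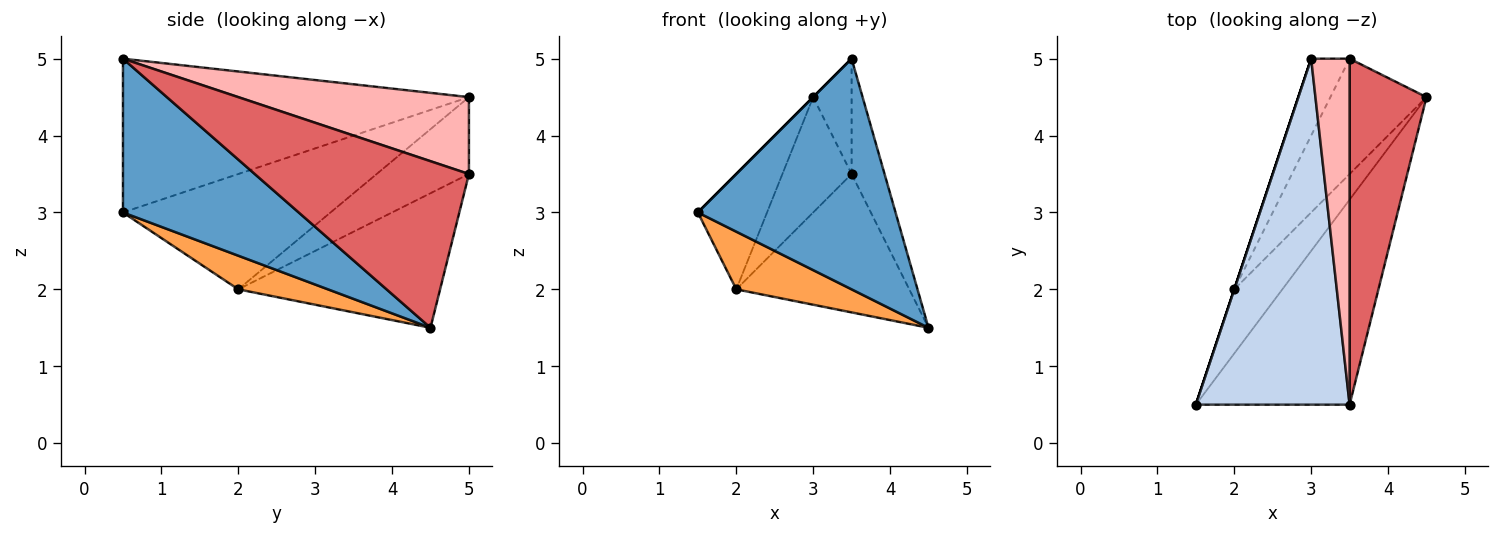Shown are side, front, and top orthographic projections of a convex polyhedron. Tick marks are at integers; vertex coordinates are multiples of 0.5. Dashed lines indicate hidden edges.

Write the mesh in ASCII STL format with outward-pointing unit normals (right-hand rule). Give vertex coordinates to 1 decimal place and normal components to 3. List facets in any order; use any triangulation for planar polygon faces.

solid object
 facet normal 0.553 -0.623 -0.553
  outer loop
   vertex 3.5 0.5 5.0
   vertex 1.5 0.5 3.0
   vertex 4.5 4.5 1.5
  endloop
 endfacet
 facet normal -0.707 0.000 0.707
  outer loop
   vertex 3.0 5.0 4.5
   vertex 1.5 0.5 3.0
   vertex 3.5 0.5 5.0
  endloop
 endfacet
 facet normal 0.462 -0.593 -0.659
  outer loop
   vertex 2.0 2.0 2.0
   vertex 4.5 4.5 1.5
   vertex 1.5 0.5 3.0
  endloop
 endfacet
 facet normal -0.949 0.316 0.000
  outer loop
   vertex 2.0 2.0 2.0
   vertex 1.5 0.5 3.0
   vertex 3.0 5.0 4.5
  endloop
 endfacet
 facet normal -0.667 0.572 -0.477
  outer loop
   vertex 3.5 5.0 3.5
   vertex 4.5 4.5 1.5
   vertex 2.0 2.0 2.0
  endloop
 endfacet
 facet normal -0.743 0.557 -0.371
  outer loop
   vertex 3.5 5.0 3.5
   vertex 2.0 2.0 2.0
   vertex 3.0 5.0 4.5
  endloop
 endfacet
 facet normal 0.899 0.138 0.415
  outer loop
   vertex 3.5 5.0 3.5
   vertex 3.5 0.5 5.0
   vertex 4.5 4.5 1.5
  endloop
 endfacet
 facet normal 0.885 0.147 0.442
  outer loop
   vertex 3.5 5.0 3.5
   vertex 3.0 5.0 4.5
   vertex 3.5 0.5 5.0
  endloop
 endfacet
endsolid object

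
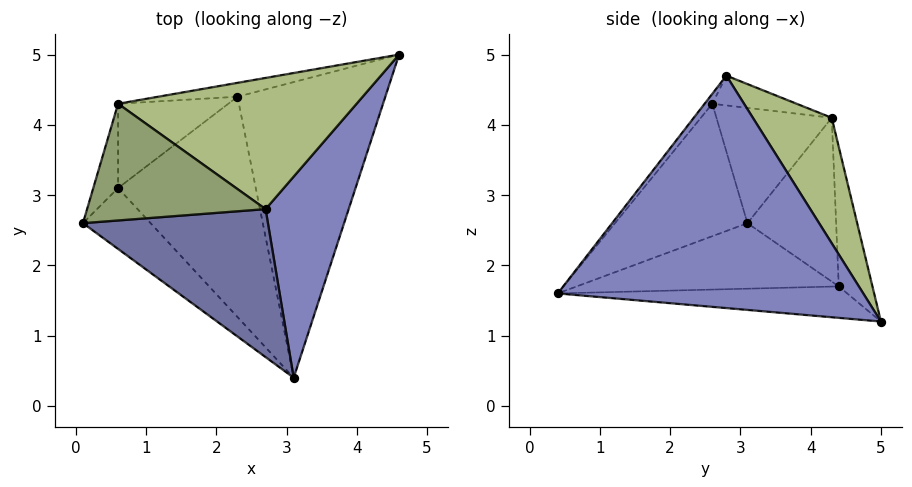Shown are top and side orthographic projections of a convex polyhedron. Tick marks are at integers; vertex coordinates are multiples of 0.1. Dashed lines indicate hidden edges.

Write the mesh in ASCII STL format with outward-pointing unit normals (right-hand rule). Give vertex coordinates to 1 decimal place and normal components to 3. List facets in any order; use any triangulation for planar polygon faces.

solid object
 facet normal -0.033 -0.792 0.609
  outer loop
   vertex 2.7 2.8 4.7
   vertex 0.1 2.6 4.3
   vertex 3.1 0.4 1.6
  endloop
 endfacet
 facet normal 0.907 -0.268 0.324
  outer loop
   vertex 2.7 2.8 4.7
   vertex 3.1 0.4 1.6
   vertex 4.6 5.0 1.2
  endloop
 endfacet
 facet normal -0.745 -0.549 -0.380
  outer loop
   vertex 0.6 3.1 2.6
   vertex 3.1 0.4 1.6
   vertex 0.1 2.6 4.3
  endloop
 endfacet
 facet normal -0.946 0.254 -0.203
  outer loop
   vertex 0.6 4.3 4.1
   vertex 0.6 3.1 2.6
   vertex 0.1 2.6 4.3
  endloop
 endfacet
 facet normal -0.162 0.162 0.973
  outer loop
   vertex 0.6 4.3 4.1
   vertex 0.1 2.6 4.3
   vertex 2.7 2.8 4.7
  endloop
 endfacet
 facet normal 0.328 0.709 0.624
  outer loop
   vertex 0.6 4.3 4.1
   vertex 2.7 2.8 4.7
   vertex 4.6 5.0 1.2
  endloop
 endfacet
 facet normal -0.208 -0.017 -0.978
  outer loop
   vertex 2.3 4.4 1.7
   vertex 4.6 5.0 1.2
   vertex 3.1 0.4 1.6
  endloop
 endfacet
 facet normal -0.429 -0.063 -0.901
  outer loop
   vertex 2.3 4.4 1.7
   vertex 3.1 0.4 1.6
   vertex 0.6 3.1 2.6
  endloop
 endfacet
 facet normal -0.282 0.946 -0.160
  outer loop
   vertex 2.3 4.4 1.7
   vertex 0.6 4.3 4.1
   vertex 4.6 5.0 1.2
  endloop
 endfacet
 facet normal -0.680 0.572 -0.458
  outer loop
   vertex 2.3 4.4 1.7
   vertex 0.6 3.1 2.6
   vertex 0.6 4.3 4.1
  endloop
 endfacet
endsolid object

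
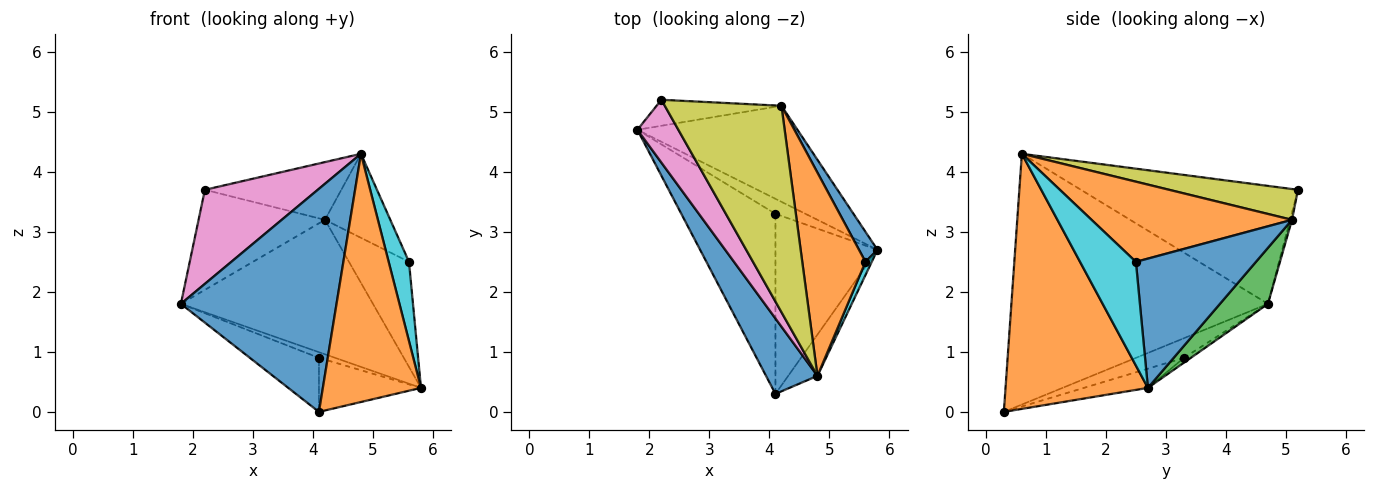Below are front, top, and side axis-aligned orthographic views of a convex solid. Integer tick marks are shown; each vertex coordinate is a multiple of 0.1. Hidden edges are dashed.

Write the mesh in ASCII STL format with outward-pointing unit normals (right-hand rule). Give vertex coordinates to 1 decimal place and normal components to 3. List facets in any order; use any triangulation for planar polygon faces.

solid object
 facet normal -0.842 -0.511 0.173
  outer loop
   vertex 4.8 0.6 4.3
   vertex 1.8 4.7 1.8
   vertex 4.1 0.3 0.0
  endloop
 endfacet
 facet normal 0.820 -0.565 -0.094
  outer loop
   vertex 4.8 0.6 4.3
   vertex 4.1 0.3 0.0
   vertex 5.8 2.7 0.4
  endloop
 endfacet
 facet normal 0.199 0.797 -0.570
  outer loop
   vertex 4.2 5.1 3.2
   vertex 5.8 2.7 0.4
   vertex 1.8 4.7 1.8
  endloop
 endfacet
 facet normal -0.148 0.351 -0.925
  outer loop
   vertex 4.1 3.3 0.9
   vertex 1.8 4.7 1.8
   vertex 5.8 2.7 0.4
  endloop
 endfacet
 facet normal -0.196 0.282 -0.939
  outer loop
   vertex 4.1 3.3 0.9
   vertex 4.1 0.3 0.0
   vertex 1.8 4.7 1.8
  endloop
 endfacet
 facet normal -0.177 0.283 -0.943
  outer loop
   vertex 4.1 3.3 0.9
   vertex 5.8 2.7 0.4
   vertex 4.1 0.3 0.0
  endloop
 endfacet
 facet normal -0.848 -0.441 0.295
  outer loop
   vertex 2.2 5.2 3.7
   vertex 1.8 4.7 1.8
   vertex 4.8 0.6 4.3
  endloop
 endfacet
 facet normal -0.015 0.968 -0.252
  outer loop
   vertex 2.2 5.2 3.7
   vertex 4.2 5.1 3.2
   vertex 1.8 4.7 1.8
  endloop
 endfacet
 facet normal 0.246 0.261 0.933
  outer loop
   vertex 2.2 5.2 3.7
   vertex 4.8 0.6 4.3
   vertex 4.2 5.1 3.2
  endloop
 endfacet
 facet normal 0.938 -0.341 0.057
  outer loop
   vertex 5.6 2.5 2.5
   vertex 4.8 0.6 4.3
   vertex 5.8 2.7 0.4
  endloop
 endfacet
 facet normal 0.887 0.444 0.127
  outer loop
   vertex 5.6 2.5 2.5
   vertex 5.8 2.7 0.4
   vertex 4.2 5.1 3.2
  endloop
 endfacet
 facet normal 0.761 0.248 0.600
  outer loop
   vertex 5.6 2.5 2.5
   vertex 4.2 5.1 3.2
   vertex 4.8 0.6 4.3
  endloop
 endfacet
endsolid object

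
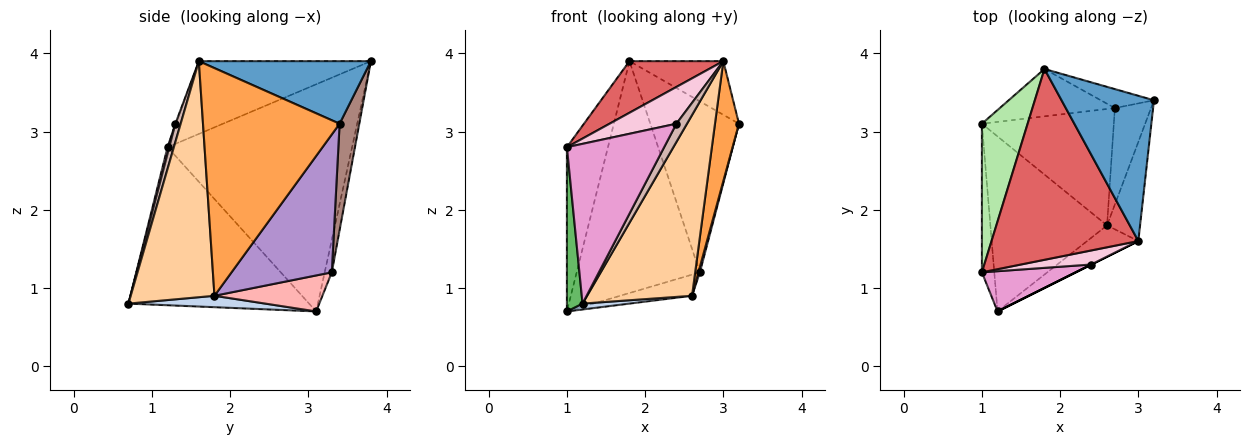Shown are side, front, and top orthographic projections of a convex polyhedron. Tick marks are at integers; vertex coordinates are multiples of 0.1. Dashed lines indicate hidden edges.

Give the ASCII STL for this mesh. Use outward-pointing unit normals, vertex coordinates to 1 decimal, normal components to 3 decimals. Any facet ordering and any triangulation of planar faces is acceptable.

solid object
 facet normal 0.536 0.292 0.792
  outer loop
   vertex 3.0 1.6 3.9
   vertex 3.2 3.4 3.1
   vertex 1.8 3.8 3.9
  endloop
 endfacet
 facet normal 0.097 -0.033 -0.995
  outer loop
   vertex 2.6 1.8 0.9
   vertex 1.2 0.7 0.8
   vertex 1.0 3.1 0.7
  endloop
 endfacet
 facet normal 0.975 -0.171 -0.141
  outer loop
   vertex 2.6 1.8 0.9
   vertex 3.2 3.4 3.1
   vertex 3.0 1.6 3.9
  endloop
 endfacet
 facet normal 0.618 -0.775 -0.134
  outer loop
   vertex 2.6 1.8 0.9
   vertex 3.0 1.6 3.9
   vertex 1.2 0.7 0.8
  endloop
 endfacet
 facet normal -0.993 -0.086 -0.078
  outer loop
   vertex 1.0 1.2 2.8
   vertex 1.0 3.1 0.7
   vertex 1.2 0.7 0.8
  endloop
 endfacet
 facet normal -0.958 0.213 0.193
  outer loop
   vertex 1.0 1.2 2.8
   vertex 1.8 3.8 3.9
   vertex 1.0 3.1 0.7
  endloop
 endfacet
 facet normal -0.432 -0.236 0.871
  outer loop
   vertex 1.0 1.2 2.8
   vertex 3.0 1.6 3.9
   vertex 1.8 3.8 3.9
  endloop
 endfacet
 facet normal 0.259 0.173 -0.950
  outer loop
   vertex 2.7 3.3 1.2
   vertex 2.6 1.8 0.9
   vertex 1.0 3.1 0.7
  endloop
 endfacet
 facet normal 0.967 -0.014 -0.254
  outer loop
   vertex 2.7 3.3 1.2
   vertex 3.2 3.4 3.1
   vertex 2.6 1.8 0.9
  endloop
 endfacet
 facet normal -0.056 0.978 -0.200
  outer loop
   vertex 2.7 3.3 1.2
   vertex 1.0 3.1 0.7
   vertex 1.8 3.8 3.9
  endloop
 endfacet
 facet normal 0.216 0.970 -0.108
  outer loop
   vertex 2.7 3.3 1.2
   vertex 1.8 3.8 3.9
   vertex 3.2 3.4 3.1
  endloop
 endfacet
 facet normal 0.447 -0.894 0.000
  outer loop
   vertex 2.4 1.3 3.1
   vertex 1.2 0.7 0.8
   vertex 3.0 1.6 3.9
  endloop
 endfacet
 facet normal 0.017 -0.970 0.244
  outer loop
   vertex 2.4 1.3 3.1
   vertex 1.0 1.2 2.8
   vertex 1.2 0.7 0.8
  endloop
 endfacet
 facet normal -0.010 -0.934 0.358
  outer loop
   vertex 2.4 1.3 3.1
   vertex 3.0 1.6 3.9
   vertex 1.0 1.2 2.8
  endloop
 endfacet
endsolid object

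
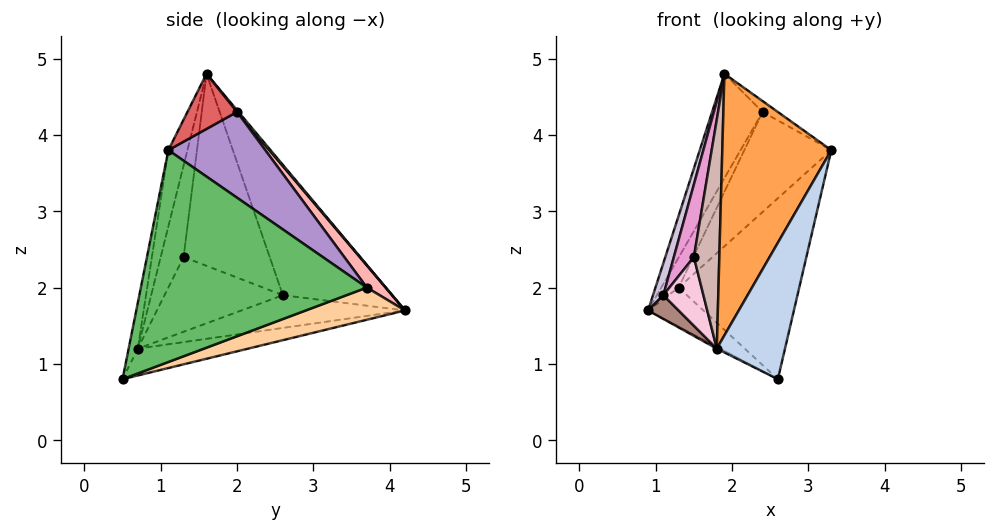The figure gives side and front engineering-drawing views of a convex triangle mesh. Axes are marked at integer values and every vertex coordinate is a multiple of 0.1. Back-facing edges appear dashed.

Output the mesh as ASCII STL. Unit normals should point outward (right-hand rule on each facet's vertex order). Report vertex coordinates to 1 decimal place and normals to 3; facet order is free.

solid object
 facet normal -0.444 0.014 -0.896
  outer loop
   vertex 1.8 0.7 1.2
   vertex 0.9 4.2 1.7
   vertex 2.6 0.5 0.8
  endloop
 endfacet
 facet normal -0.130 -0.966 0.223
  outer loop
   vertex 1.8 0.7 1.2
   vertex 2.6 0.5 0.8
   vertex 3.3 1.1 3.8
  endloop
 endfacet
 facet normal -0.167 -0.955 0.243
  outer loop
   vertex 1.8 0.7 1.2
   vertex 3.3 1.1 3.8
   vertex 1.9 1.6 4.8
  endloop
 endfacet
 facet normal 0.824 0.459 -0.333
  outer loop
   vertex 1.3 3.7 2.0
   vertex 2.6 0.5 0.8
   vertex 0.9 4.2 1.7
  endloop
 endfacet
 facet normal 0.845 0.451 -0.287
  outer loop
   vertex 1.3 3.7 2.0
   vertex 3.3 1.1 3.8
   vertex 2.6 0.5 0.8
  endloop
 endfacet
 facet normal 0.023 0.770 0.638
  outer loop
   vertex 2.4 2.0 4.3
   vertex 0.9 4.2 1.7
   vertex 1.9 1.6 4.8
  endloop
 endfacet
 facet normal 0.615 0.189 0.766
  outer loop
   vertex 2.4 2.0 4.3
   vertex 1.9 1.6 4.8
   vertex 3.3 1.1 3.8
  endloop
 endfacet
 facet normal 0.727 0.670 0.148
  outer loop
   vertex 2.4 2.0 4.3
   vertex 1.3 3.7 2.0
   vertex 0.9 4.2 1.7
  endloop
 endfacet
 facet normal 0.737 0.662 0.136
  outer loop
   vertex 2.4 2.0 4.3
   vertex 3.3 1.1 3.8
   vertex 1.3 3.7 2.0
  endloop
 endfacet
 facet normal -0.968 -0.092 0.235
  outer loop
   vertex 1.1 2.6 1.9
   vertex 1.9 1.6 4.8
   vertex 0.9 4.2 1.7
  endloop
 endfacet
 facet normal -0.884 -0.165 -0.436
  outer loop
   vertex 1.1 2.6 1.9
   vertex 0.9 4.2 1.7
   vertex 1.8 0.7 1.2
  endloop
 endfacet
 facet normal -0.655 -0.728 0.200
  outer loop
   vertex 1.5 1.3 2.4
   vertex 1.8 0.7 1.2
   vertex 1.9 1.6 4.8
  endloop
 endfacet
 facet normal -0.957 -0.222 0.187
  outer loop
   vertex 1.5 1.3 2.4
   vertex 1.9 1.6 4.8
   vertex 1.1 2.6 1.9
  endloop
 endfacet
 facet normal -0.944 -0.320 -0.076
  outer loop
   vertex 1.5 1.3 2.4
   vertex 1.1 2.6 1.9
   vertex 1.8 0.7 1.2
  endloop
 endfacet
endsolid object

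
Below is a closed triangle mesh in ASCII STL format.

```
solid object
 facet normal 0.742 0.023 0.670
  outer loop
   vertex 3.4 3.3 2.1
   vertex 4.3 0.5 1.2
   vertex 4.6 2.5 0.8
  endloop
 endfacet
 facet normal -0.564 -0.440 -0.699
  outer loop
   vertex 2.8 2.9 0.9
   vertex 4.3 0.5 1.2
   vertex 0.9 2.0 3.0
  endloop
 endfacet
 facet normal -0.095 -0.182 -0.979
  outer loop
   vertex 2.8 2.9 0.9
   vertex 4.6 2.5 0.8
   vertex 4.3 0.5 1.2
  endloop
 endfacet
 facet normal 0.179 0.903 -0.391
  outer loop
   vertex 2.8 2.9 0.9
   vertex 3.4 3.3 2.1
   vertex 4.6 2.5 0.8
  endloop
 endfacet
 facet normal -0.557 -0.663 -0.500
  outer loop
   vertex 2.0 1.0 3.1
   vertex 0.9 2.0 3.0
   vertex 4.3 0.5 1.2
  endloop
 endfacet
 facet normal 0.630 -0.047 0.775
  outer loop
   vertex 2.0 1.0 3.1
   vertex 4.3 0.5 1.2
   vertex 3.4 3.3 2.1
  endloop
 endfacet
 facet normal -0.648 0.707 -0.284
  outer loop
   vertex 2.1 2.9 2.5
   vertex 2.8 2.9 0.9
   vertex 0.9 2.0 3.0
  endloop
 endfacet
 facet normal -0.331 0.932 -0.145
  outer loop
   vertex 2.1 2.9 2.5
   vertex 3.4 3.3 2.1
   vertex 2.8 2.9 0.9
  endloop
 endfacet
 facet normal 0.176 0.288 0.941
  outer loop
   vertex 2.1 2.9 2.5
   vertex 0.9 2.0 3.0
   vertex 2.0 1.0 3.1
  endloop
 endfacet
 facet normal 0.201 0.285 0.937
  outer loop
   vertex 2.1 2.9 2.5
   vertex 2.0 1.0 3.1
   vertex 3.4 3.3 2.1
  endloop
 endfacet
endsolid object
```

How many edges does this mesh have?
15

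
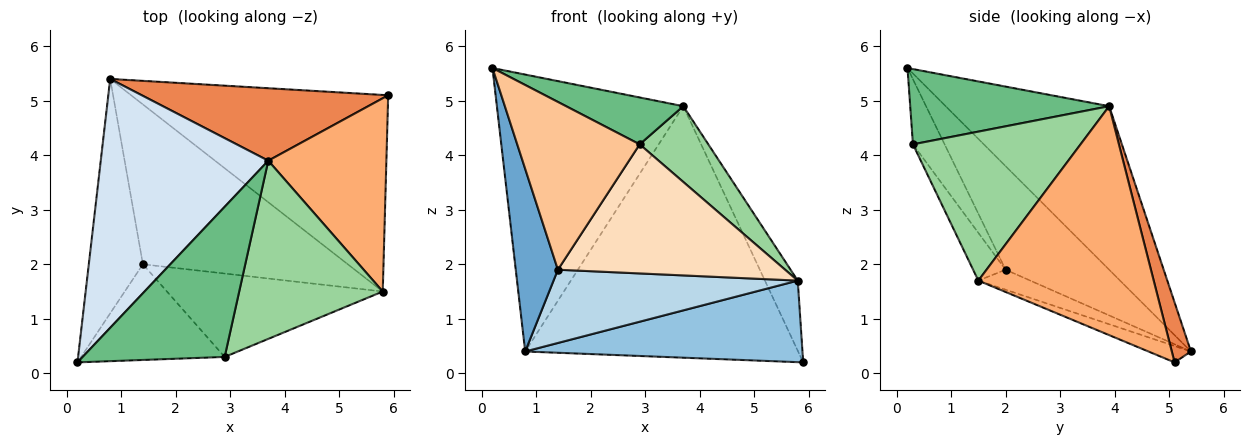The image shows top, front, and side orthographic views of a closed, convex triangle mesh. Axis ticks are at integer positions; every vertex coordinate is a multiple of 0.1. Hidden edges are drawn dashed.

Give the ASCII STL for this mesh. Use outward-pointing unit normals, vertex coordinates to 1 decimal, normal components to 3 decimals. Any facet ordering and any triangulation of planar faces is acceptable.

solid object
 facet normal -0.834 -0.339 -0.435
  outer loop
   vertex 1.4 2.0 1.9
   vertex 0.2 0.2 5.6
   vertex 0.8 5.4 0.4
  endloop
 endfacet
 facet normal -0.059 -0.383 -0.922
  outer loop
   vertex 5.8 1.5 1.7
   vertex 0.8 5.4 0.4
   vertex 5.9 5.1 0.2
  endloop
 endfacet
 facet normal -0.088 -0.415 -0.905
  outer loop
   vertex 5.8 1.5 1.7
   vertex 1.4 2.0 1.9
   vertex 0.8 5.4 0.4
  endloop
 endfacet
 facet normal -0.546 0.623 0.560
  outer loop
   vertex 3.7 3.9 4.9
   vertex 0.8 5.4 0.4
   vertex 0.2 0.2 5.6
  endloop
 endfacet
 facet normal 0.067 0.959 0.276
  outer loop
   vertex 3.7 3.9 4.9
   vertex 5.9 5.1 0.2
   vertex 0.8 5.4 0.4
  endloop
 endfacet
 facet normal 0.877 0.164 0.452
  outer loop
   vertex 3.7 3.9 4.9
   vertex 5.8 1.5 1.7
   vertex 5.9 5.1 0.2
  endloop
 endfacet
 facet normal -0.219 -0.847 -0.483
  outer loop
   vertex 2.9 0.3 4.2
   vertex 0.2 0.2 5.6
   vertex 1.4 2.0 1.9
  endloop
 endfacet
 facet normal -0.119 -0.834 -0.539
  outer loop
   vertex 2.9 0.3 4.2
   vertex 1.4 2.0 1.9
   vertex 5.8 1.5 1.7
  endloop
 endfacet
 facet normal 0.451 -0.266 0.852
  outer loop
   vertex 2.9 0.3 4.2
   vertex 3.7 3.9 4.9
   vertex 0.2 0.2 5.6
  endloop
 endfacet
 facet normal 0.691 -0.283 0.665
  outer loop
   vertex 2.9 0.3 4.2
   vertex 5.8 1.5 1.7
   vertex 3.7 3.9 4.9
  endloop
 endfacet
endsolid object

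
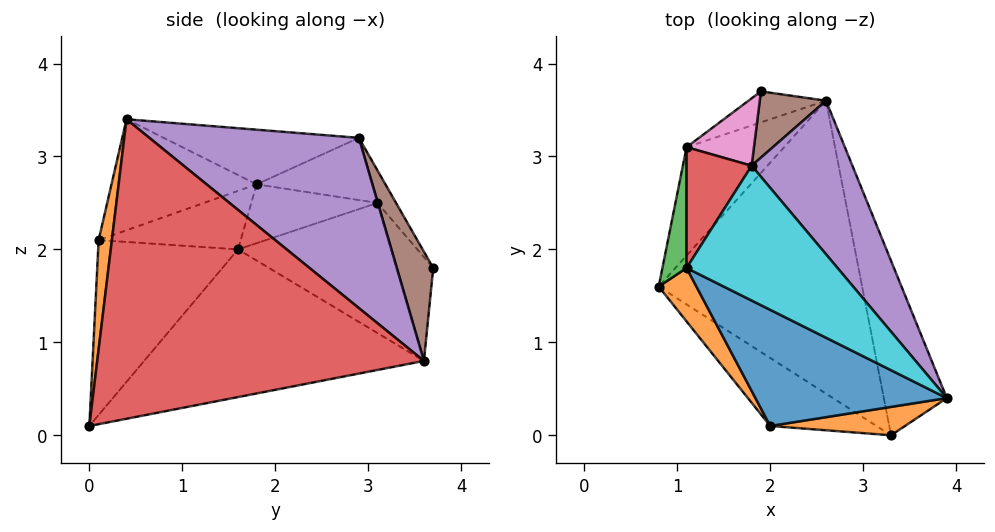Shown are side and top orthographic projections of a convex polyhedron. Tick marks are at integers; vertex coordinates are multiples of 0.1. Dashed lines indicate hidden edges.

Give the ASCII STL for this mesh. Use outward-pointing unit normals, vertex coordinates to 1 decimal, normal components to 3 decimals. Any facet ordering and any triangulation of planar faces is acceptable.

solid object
 facet normal -0.694 -0.583 -0.422
  outer loop
   vertex 2.0 0.1 2.1
   vertex 0.8 1.6 2.0
   vertex 3.3 0.0 0.1
  endloop
 endfacet
 facet normal 0.085 -0.991 0.105
  outer loop
   vertex 2.0 0.1 2.1
   vertex 3.3 0.0 0.1
   vertex 3.9 0.4 3.4
  endloop
 endfacet
 facet normal -0.587 0.043 -0.809
  outer loop
   vertex 2.6 3.6 0.8
   vertex 3.3 0.0 0.1
   vertex 0.8 1.6 2.0
  endloop
 endfacet
 facet normal 0.954 0.224 -0.201
  outer loop
   vertex 2.6 3.6 0.8
   vertex 3.9 0.4 3.4
   vertex 3.3 0.0 0.1
  endloop
 endfacet
 facet normal 0.684 0.607 0.405
  outer loop
   vertex 2.6 3.6 0.8
   vertex 1.8 2.9 3.2
   vertex 3.9 0.4 3.4
  endloop
 endfacet
 facet normal 0.668 0.625 0.405
  outer loop
   vertex 2.6 3.6 0.8
   vertex 1.9 3.7 1.8
   vertex 1.8 2.9 3.2
  endloop
 endfacet
 facet normal -0.227 0.852 0.471
  outer loop
   vertex 1.1 3.1 2.5
   vertex 1.8 2.9 3.2
   vertex 1.9 3.7 1.8
  endloop
 endfacet
 facet normal -0.753 0.339 -0.565
  outer loop
   vertex 1.1 3.1 2.5
   vertex 2.6 3.6 0.8
   vertex 0.8 1.6 2.0
  endloop
 endfacet
 facet normal -0.751 0.348 -0.561
  outer loop
   vertex 1.1 3.1 2.5
   vertex 1.9 3.7 1.8
   vertex 2.6 3.6 0.8
  endloop
 endfacet
 facet normal -0.333 -0.206 0.920
  outer loop
   vertex 1.1 1.8 2.7
   vertex 3.9 0.4 3.4
   vertex 1.8 2.9 3.2
  endloop
 endfacet
 facet normal -0.436 -0.496 0.751
  outer loop
   vertex 1.1 1.8 2.7
   vertex 2.0 0.1 2.1
   vertex 3.9 0.4 3.4
  endloop
 endfacet
 facet normal -0.709 -0.537 0.457
  outer loop
   vertex 1.1 1.8 2.7
   vertex 0.8 1.6 2.0
   vertex 2.0 0.1 2.1
  endloop
 endfacet
 facet normal -0.924 0.058 0.379
  outer loop
   vertex 1.1 1.8 2.7
   vertex 1.1 3.1 2.5
   vertex 0.8 1.6 2.0
  endloop
 endfacet
 facet normal -0.687 0.111 0.718
  outer loop
   vertex 1.1 1.8 2.7
   vertex 1.8 2.9 3.2
   vertex 1.1 3.1 2.5
  endloop
 endfacet
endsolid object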